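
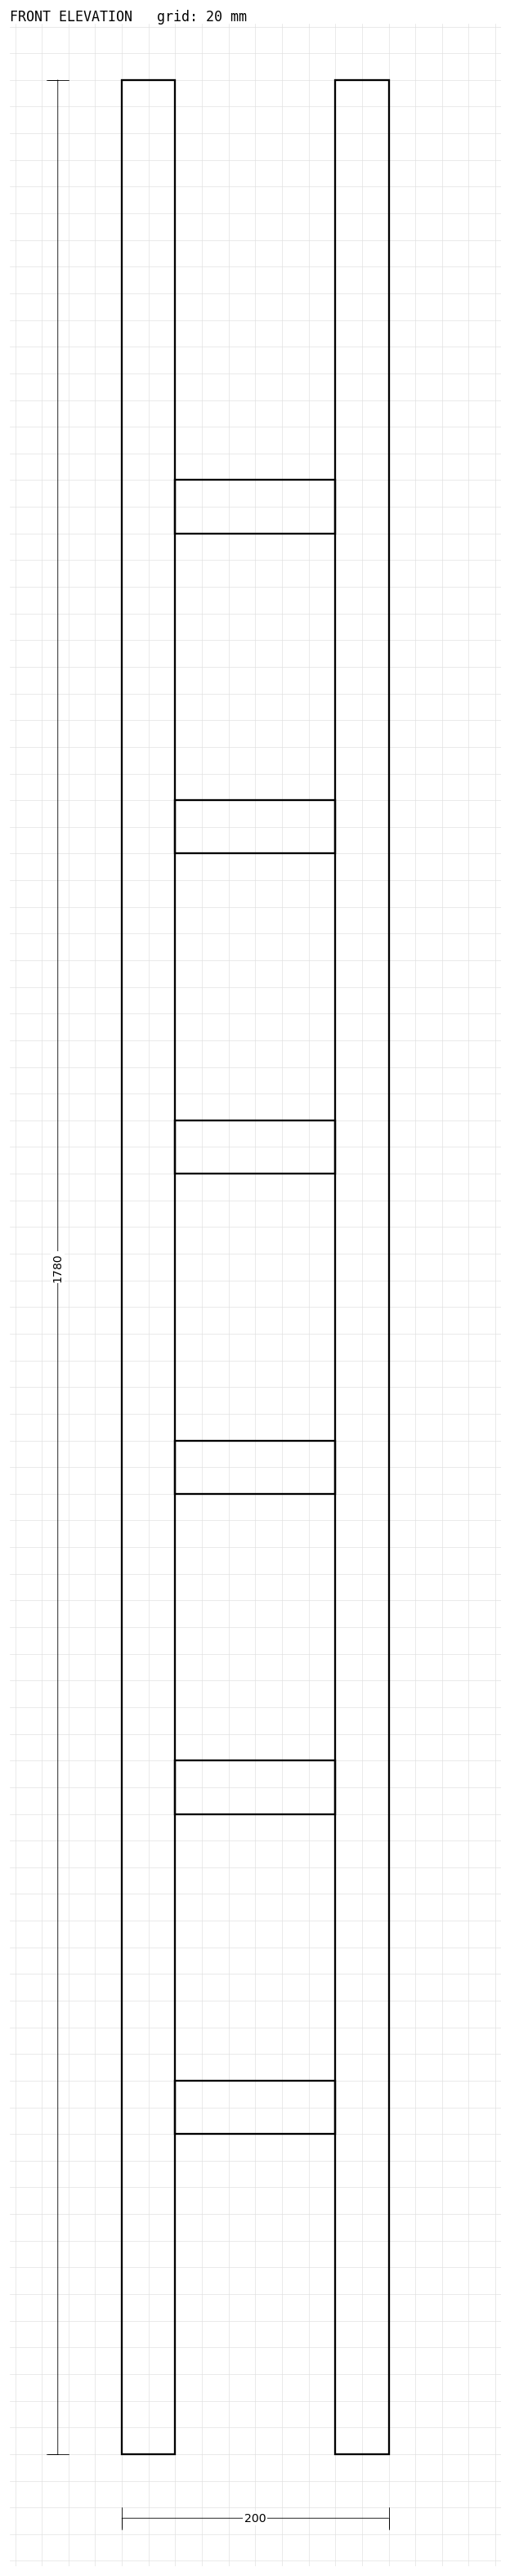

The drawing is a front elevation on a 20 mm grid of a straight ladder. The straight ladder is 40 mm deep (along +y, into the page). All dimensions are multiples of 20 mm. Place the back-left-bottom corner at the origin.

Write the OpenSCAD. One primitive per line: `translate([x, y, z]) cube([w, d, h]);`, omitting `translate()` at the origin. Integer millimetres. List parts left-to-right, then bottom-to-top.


cube([40, 40, 1780]);
translate([40, 0, 240]) cube([120, 40, 40]);
translate([40, 0, 480]) cube([120, 40, 40]);
translate([40, 0, 720]) cube([120, 40, 40]);
translate([40, 0, 960]) cube([120, 40, 40]);
translate([40, 0, 1200]) cube([120, 40, 40]);
translate([40, 0, 1440]) cube([120, 40, 40]);
translate([160, 0, 0]) cube([40, 40, 1780]);


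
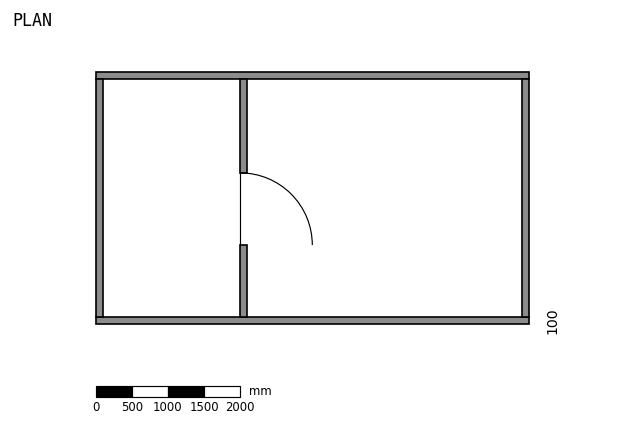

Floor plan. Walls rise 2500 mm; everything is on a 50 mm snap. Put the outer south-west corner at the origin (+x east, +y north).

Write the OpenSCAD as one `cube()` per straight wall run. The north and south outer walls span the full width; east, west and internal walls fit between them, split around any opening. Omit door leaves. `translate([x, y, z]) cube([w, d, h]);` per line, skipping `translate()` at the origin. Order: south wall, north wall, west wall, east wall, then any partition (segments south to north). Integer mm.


cube([6000, 100, 2500]);
translate([0, 3400, 0]) cube([6000, 100, 2500]);
translate([0, 100, 0]) cube([100, 3300, 2500]);
translate([5900, 100, 0]) cube([100, 3300, 2500]);
translate([2000, 100, 0]) cube([100, 1000, 2500]);
translate([2000, 2100, 0]) cube([100, 1300, 2500]);


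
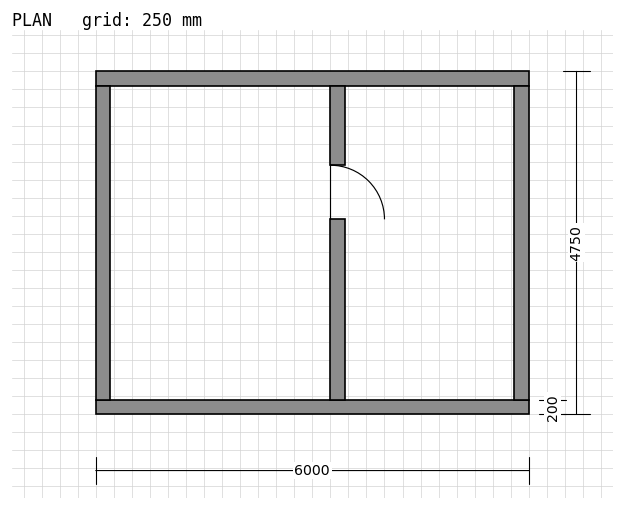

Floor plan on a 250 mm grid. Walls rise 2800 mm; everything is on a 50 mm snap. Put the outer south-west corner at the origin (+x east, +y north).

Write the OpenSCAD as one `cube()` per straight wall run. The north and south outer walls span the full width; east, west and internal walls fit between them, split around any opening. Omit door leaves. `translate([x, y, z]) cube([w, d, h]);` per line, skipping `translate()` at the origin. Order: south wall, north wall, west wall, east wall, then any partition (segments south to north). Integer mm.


cube([6000, 200, 2800]);
translate([0, 4550, 0]) cube([6000, 200, 2800]);
translate([0, 200, 0]) cube([200, 4350, 2800]);
translate([5800, 200, 0]) cube([200, 4350, 2800]);
translate([3250, 200, 0]) cube([200, 2500, 2800]);
translate([3250, 3450, 0]) cube([200, 1100, 2800]);


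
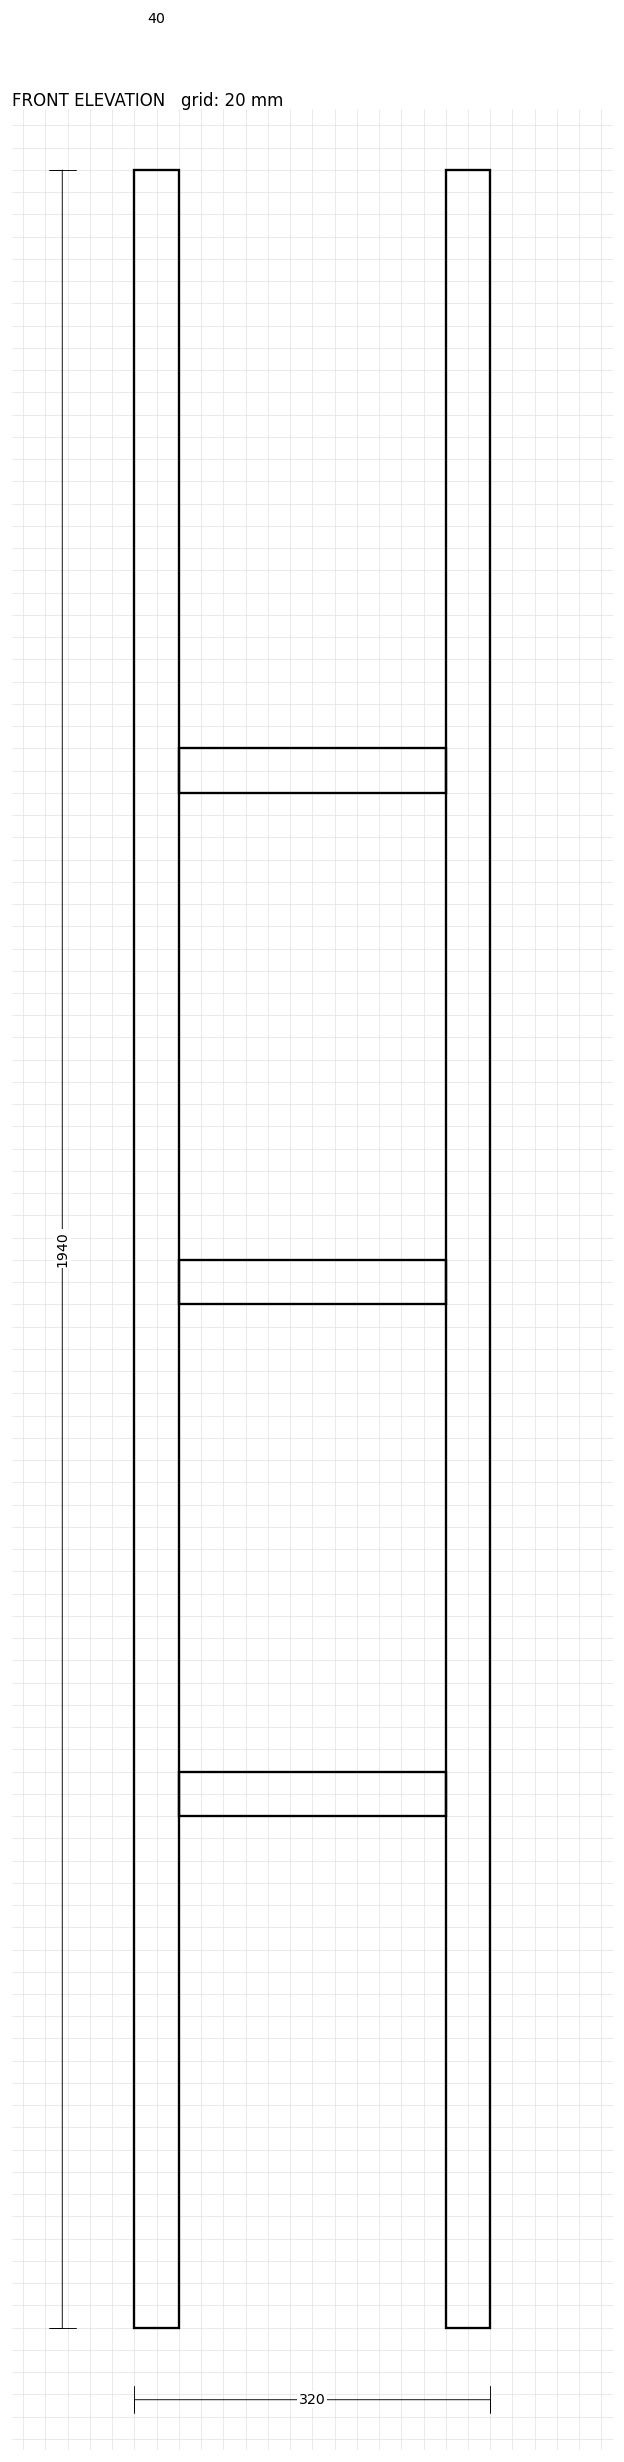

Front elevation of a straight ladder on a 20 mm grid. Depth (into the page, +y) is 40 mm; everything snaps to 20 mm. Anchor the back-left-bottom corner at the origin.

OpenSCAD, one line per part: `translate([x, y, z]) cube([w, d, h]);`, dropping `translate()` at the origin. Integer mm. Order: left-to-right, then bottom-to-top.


cube([40, 40, 1940]);
translate([40, 0, 460]) cube([240, 40, 40]);
translate([40, 0, 920]) cube([240, 40, 40]);
translate([40, 0, 1380]) cube([240, 40, 40]);
translate([280, 0, 0]) cube([40, 40, 1940]);


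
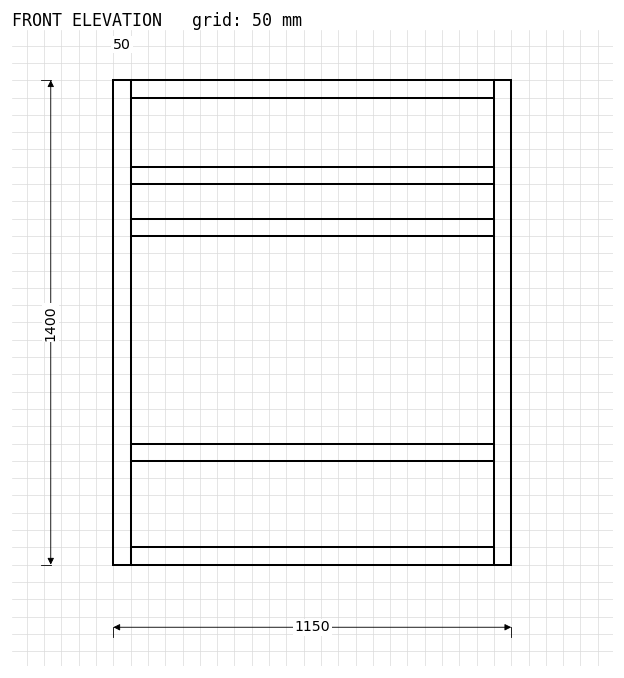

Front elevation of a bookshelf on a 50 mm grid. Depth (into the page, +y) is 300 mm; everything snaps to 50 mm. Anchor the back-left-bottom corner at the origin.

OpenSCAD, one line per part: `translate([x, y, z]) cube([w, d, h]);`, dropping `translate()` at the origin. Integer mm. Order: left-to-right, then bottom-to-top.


cube([50, 300, 1400]);
translate([50, 0, 0]) cube([1050, 300, 50]);
translate([50, 0, 300]) cube([1050, 300, 50]);
translate([50, 0, 950]) cube([1050, 300, 50]);
translate([50, 0, 1100]) cube([1050, 300, 50]);
translate([50, 0, 1350]) cube([1050, 300, 50]);
translate([1100, 0, 0]) cube([50, 300, 1400]);


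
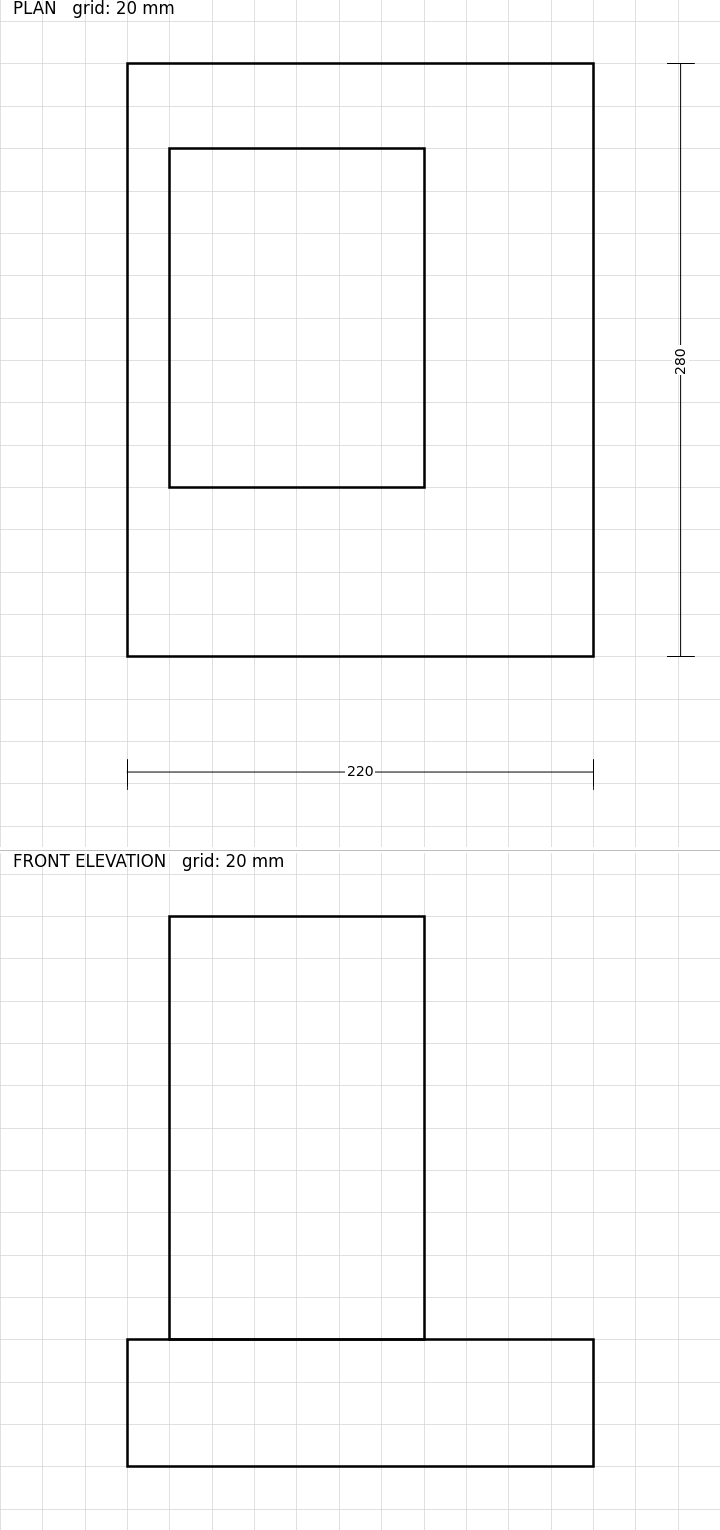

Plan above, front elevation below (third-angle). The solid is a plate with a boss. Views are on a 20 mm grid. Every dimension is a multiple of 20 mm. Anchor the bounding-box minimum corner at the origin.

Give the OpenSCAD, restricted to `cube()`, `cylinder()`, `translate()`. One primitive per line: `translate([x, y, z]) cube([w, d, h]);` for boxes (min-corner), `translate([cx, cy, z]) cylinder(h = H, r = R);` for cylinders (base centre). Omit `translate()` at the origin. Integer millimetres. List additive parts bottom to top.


cube([220, 280, 60]);
translate([20, 80, 60]) cube([120, 160, 200]);


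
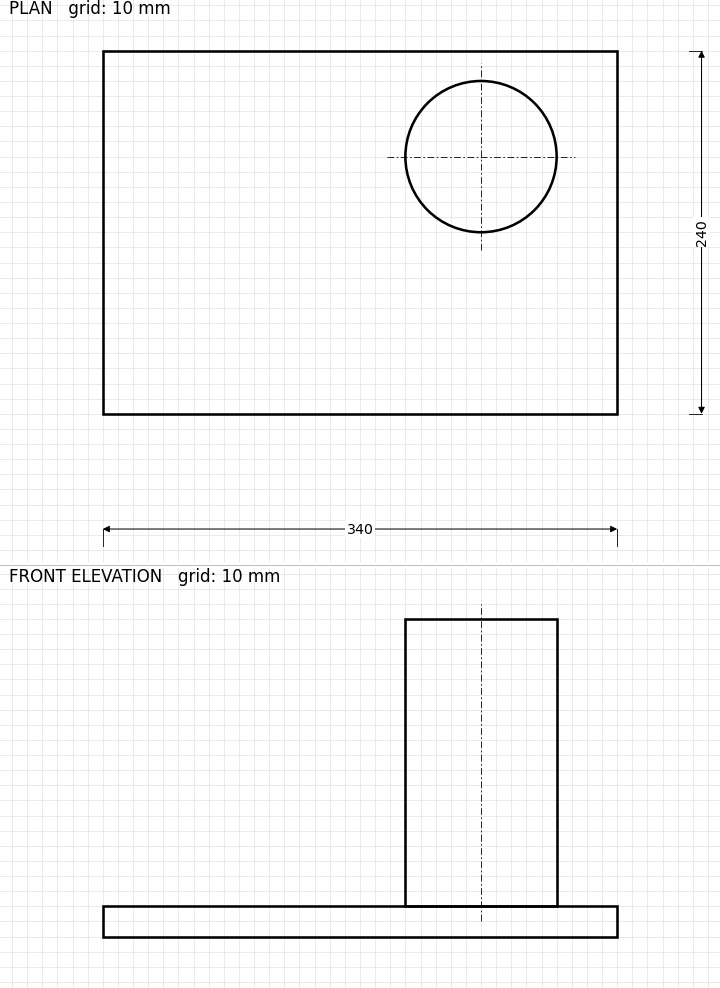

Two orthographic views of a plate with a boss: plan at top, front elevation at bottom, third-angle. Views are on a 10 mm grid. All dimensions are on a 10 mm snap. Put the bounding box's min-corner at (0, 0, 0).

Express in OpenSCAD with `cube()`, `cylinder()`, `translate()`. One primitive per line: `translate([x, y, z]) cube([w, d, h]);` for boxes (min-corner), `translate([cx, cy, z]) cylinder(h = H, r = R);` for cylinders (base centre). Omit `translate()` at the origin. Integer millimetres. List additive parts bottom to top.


cube([340, 240, 20]);
translate([250, 170, 20]) cylinder(h = 190, r = 50);


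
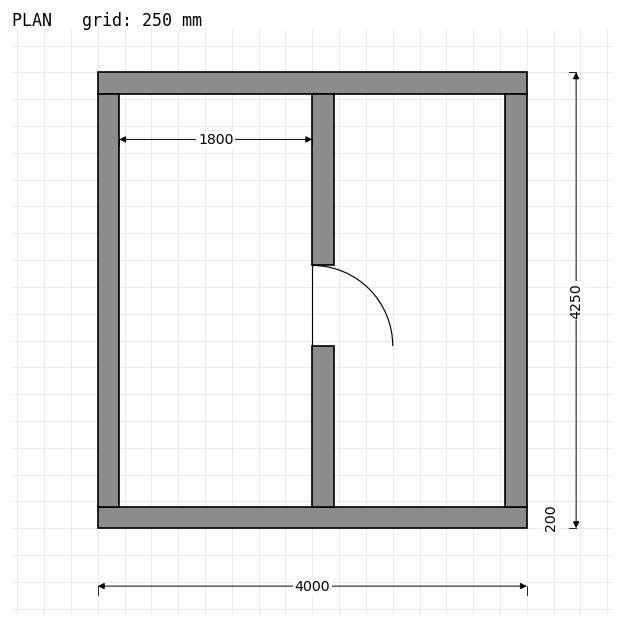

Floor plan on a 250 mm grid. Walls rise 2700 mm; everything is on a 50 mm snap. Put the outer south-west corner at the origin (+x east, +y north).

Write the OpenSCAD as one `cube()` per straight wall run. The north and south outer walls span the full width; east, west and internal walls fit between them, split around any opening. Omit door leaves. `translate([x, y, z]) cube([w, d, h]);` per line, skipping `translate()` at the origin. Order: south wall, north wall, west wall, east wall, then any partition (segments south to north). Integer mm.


cube([4000, 200, 2700]);
translate([0, 4050, 0]) cube([4000, 200, 2700]);
translate([0, 200, 0]) cube([200, 3850, 2700]);
translate([3800, 200, 0]) cube([200, 3850, 2700]);
translate([2000, 200, 0]) cube([200, 1500, 2700]);
translate([2000, 2450, 0]) cube([200, 1600, 2700]);


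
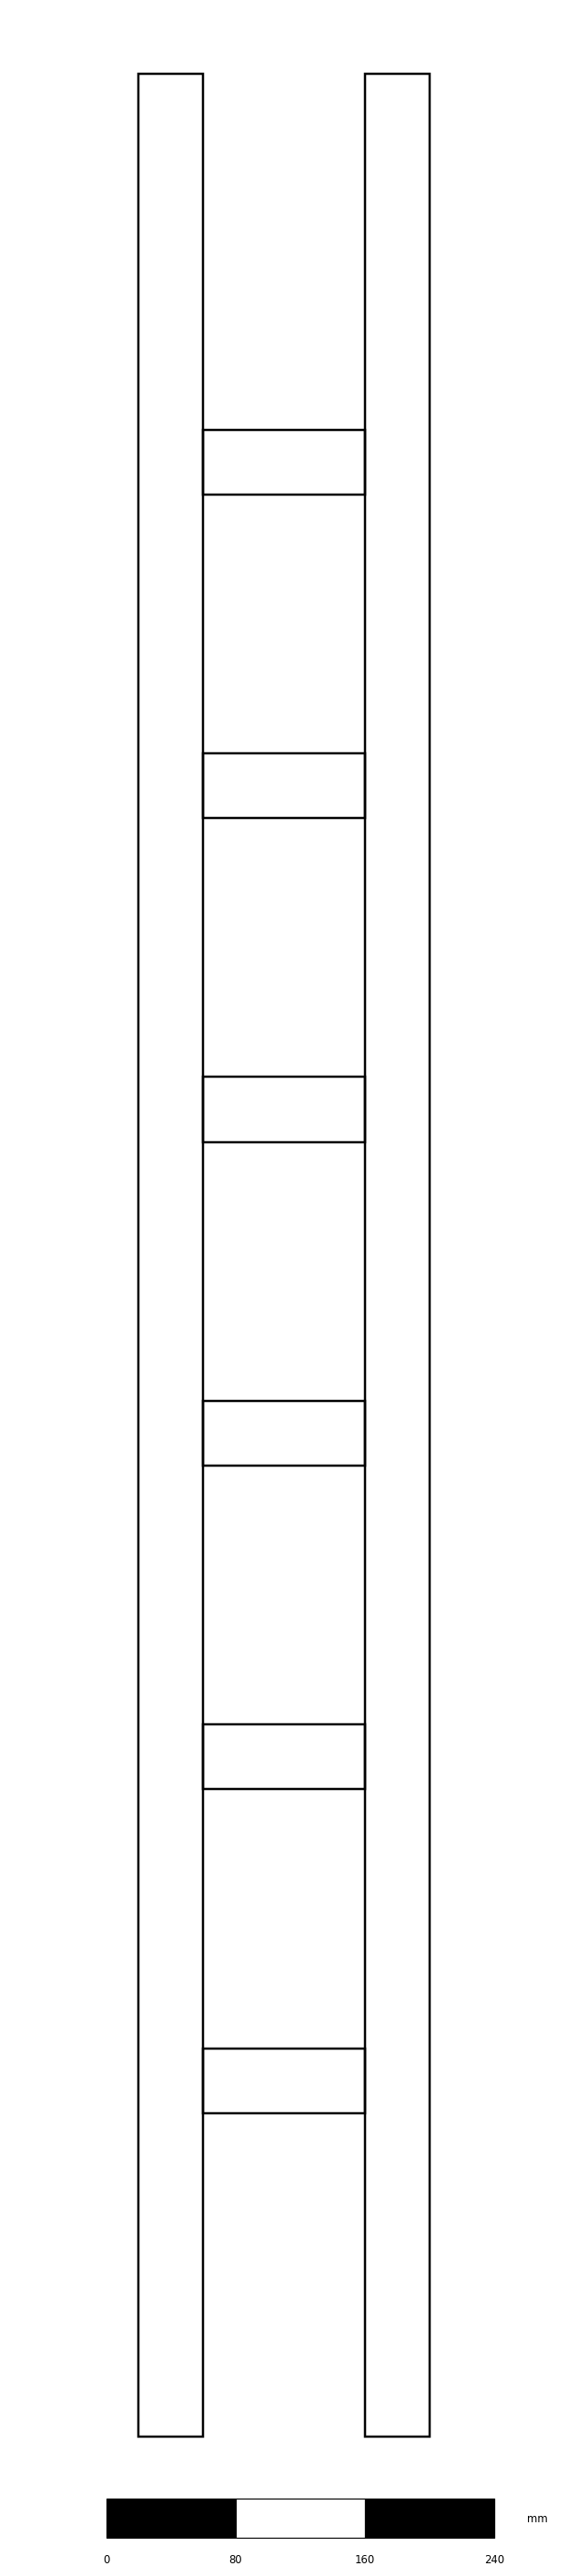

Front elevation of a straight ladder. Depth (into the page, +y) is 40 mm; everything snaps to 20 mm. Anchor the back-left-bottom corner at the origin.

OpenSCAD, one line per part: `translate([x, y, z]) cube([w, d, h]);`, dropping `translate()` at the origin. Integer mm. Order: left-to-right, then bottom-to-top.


cube([40, 40, 1460]);
translate([40, 0, 200]) cube([100, 40, 40]);
translate([40, 0, 400]) cube([100, 40, 40]);
translate([40, 0, 600]) cube([100, 40, 40]);
translate([40, 0, 800]) cube([100, 40, 40]);
translate([40, 0, 1000]) cube([100, 40, 40]);
translate([40, 0, 1200]) cube([100, 40, 40]);
translate([140, 0, 0]) cube([40, 40, 1460]);


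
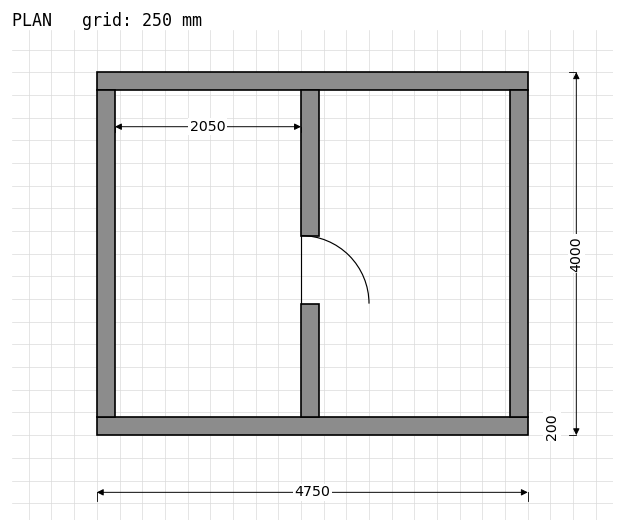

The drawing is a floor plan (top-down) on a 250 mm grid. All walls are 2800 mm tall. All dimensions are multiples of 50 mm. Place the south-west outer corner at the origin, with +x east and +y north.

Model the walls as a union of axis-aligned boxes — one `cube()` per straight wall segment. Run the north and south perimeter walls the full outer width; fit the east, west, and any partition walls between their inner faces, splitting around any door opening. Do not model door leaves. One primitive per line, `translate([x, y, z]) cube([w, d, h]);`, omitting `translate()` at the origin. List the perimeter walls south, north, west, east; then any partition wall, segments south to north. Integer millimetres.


cube([4750, 200, 2800]);
translate([0, 3800, 0]) cube([4750, 200, 2800]);
translate([0, 200, 0]) cube([200, 3600, 2800]);
translate([4550, 200, 0]) cube([200, 3600, 2800]);
translate([2250, 200, 0]) cube([200, 1250, 2800]);
translate([2250, 2200, 0]) cube([200, 1600, 2800]);


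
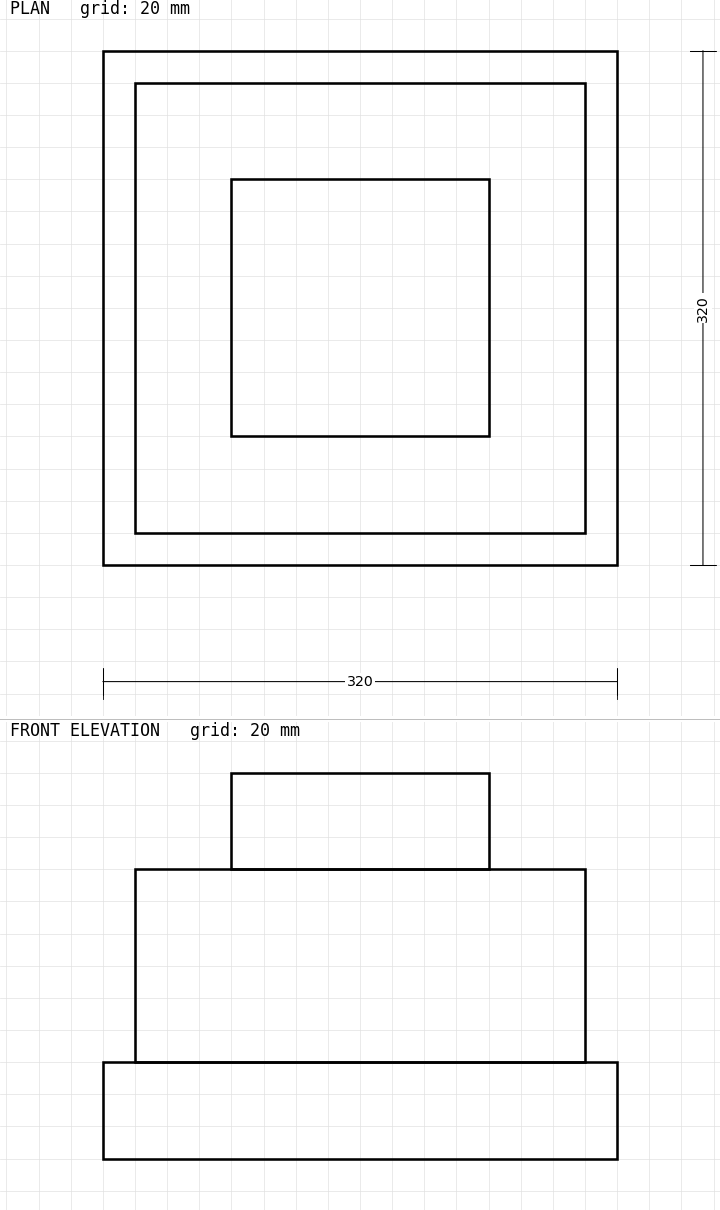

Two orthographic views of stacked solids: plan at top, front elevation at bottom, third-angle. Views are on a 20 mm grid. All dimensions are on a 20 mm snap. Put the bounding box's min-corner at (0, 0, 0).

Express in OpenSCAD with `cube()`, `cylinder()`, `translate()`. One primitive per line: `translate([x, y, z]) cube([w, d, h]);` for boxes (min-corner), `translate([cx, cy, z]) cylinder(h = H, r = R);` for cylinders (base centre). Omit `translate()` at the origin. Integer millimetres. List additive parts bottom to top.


cube([320, 320, 60]);
translate([20, 20, 60]) cube([280, 280, 120]);
translate([80, 80, 180]) cube([160, 160, 60]);


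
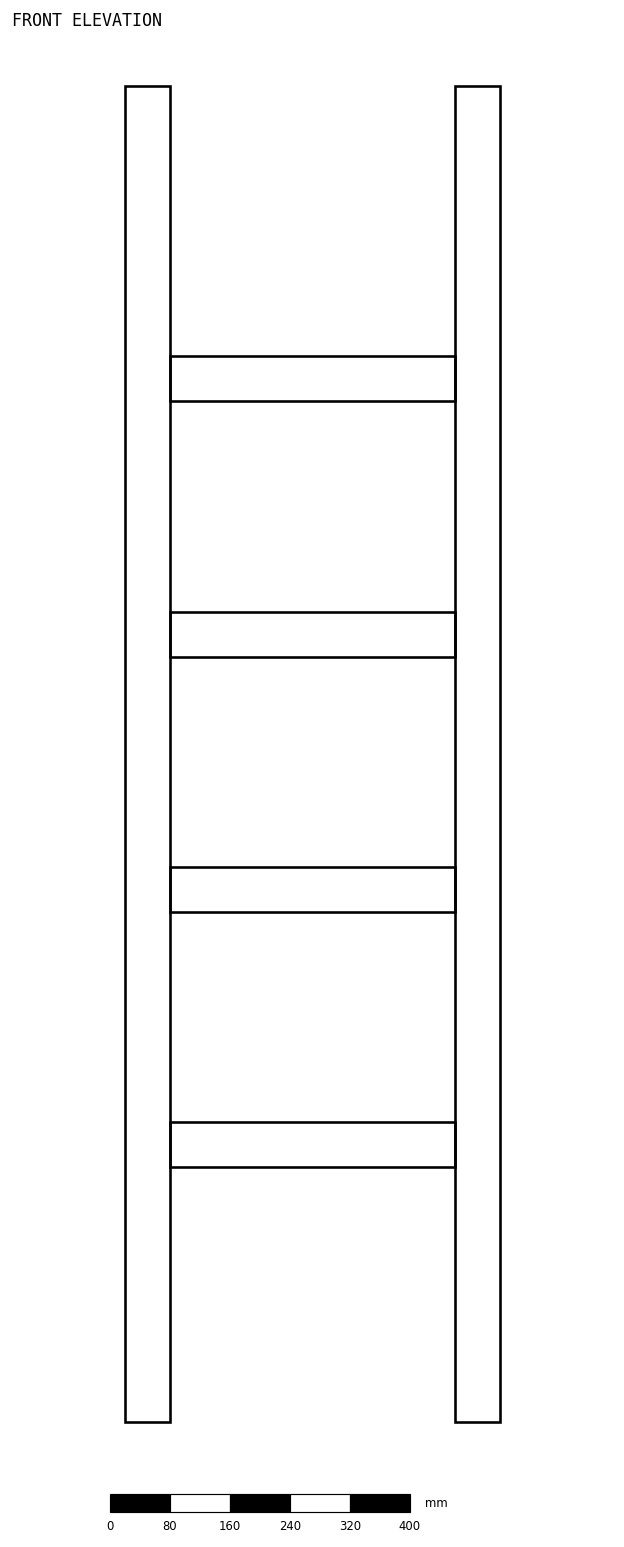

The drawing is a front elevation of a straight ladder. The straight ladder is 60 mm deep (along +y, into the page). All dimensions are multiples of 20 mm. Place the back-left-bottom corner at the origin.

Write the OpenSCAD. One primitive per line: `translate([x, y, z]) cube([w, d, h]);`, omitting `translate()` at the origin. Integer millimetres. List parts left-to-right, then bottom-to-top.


cube([60, 60, 1780]);
translate([60, 0, 340]) cube([380, 60, 60]);
translate([60, 0, 680]) cube([380, 60, 60]);
translate([60, 0, 1020]) cube([380, 60, 60]);
translate([60, 0, 1360]) cube([380, 60, 60]);
translate([440, 0, 0]) cube([60, 60, 1780]);


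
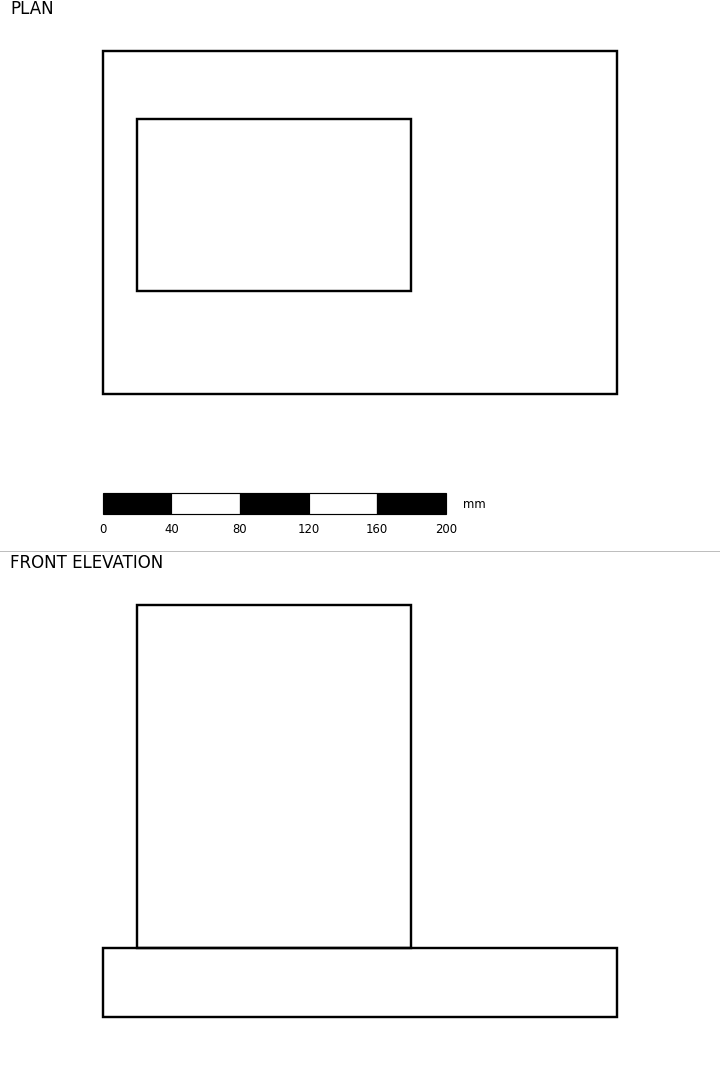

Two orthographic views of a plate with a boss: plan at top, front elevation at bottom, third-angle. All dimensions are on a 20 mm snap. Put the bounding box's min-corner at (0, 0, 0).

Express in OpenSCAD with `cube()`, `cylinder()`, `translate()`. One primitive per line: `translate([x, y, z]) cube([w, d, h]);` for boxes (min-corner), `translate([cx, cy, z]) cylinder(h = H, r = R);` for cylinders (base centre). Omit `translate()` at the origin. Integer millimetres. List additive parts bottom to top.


cube([300, 200, 40]);
translate([20, 60, 40]) cube([160, 100, 200]);


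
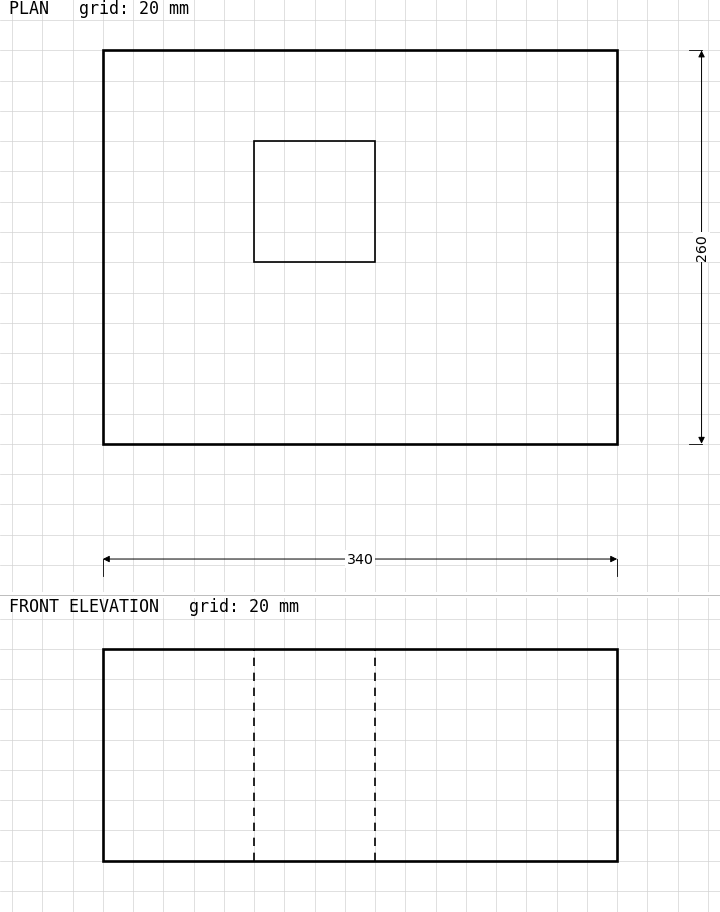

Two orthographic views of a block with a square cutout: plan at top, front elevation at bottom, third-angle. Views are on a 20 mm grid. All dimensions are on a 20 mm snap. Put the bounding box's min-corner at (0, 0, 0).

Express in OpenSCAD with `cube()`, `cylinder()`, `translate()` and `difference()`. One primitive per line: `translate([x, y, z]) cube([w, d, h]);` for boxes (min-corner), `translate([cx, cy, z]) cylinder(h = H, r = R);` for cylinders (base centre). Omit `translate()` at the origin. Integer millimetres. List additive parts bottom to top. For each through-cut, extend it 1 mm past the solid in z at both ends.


difference() {
  cube([340, 260, 140]);
  translate([100, 120, -1]) cube([80, 80, 142]);
}


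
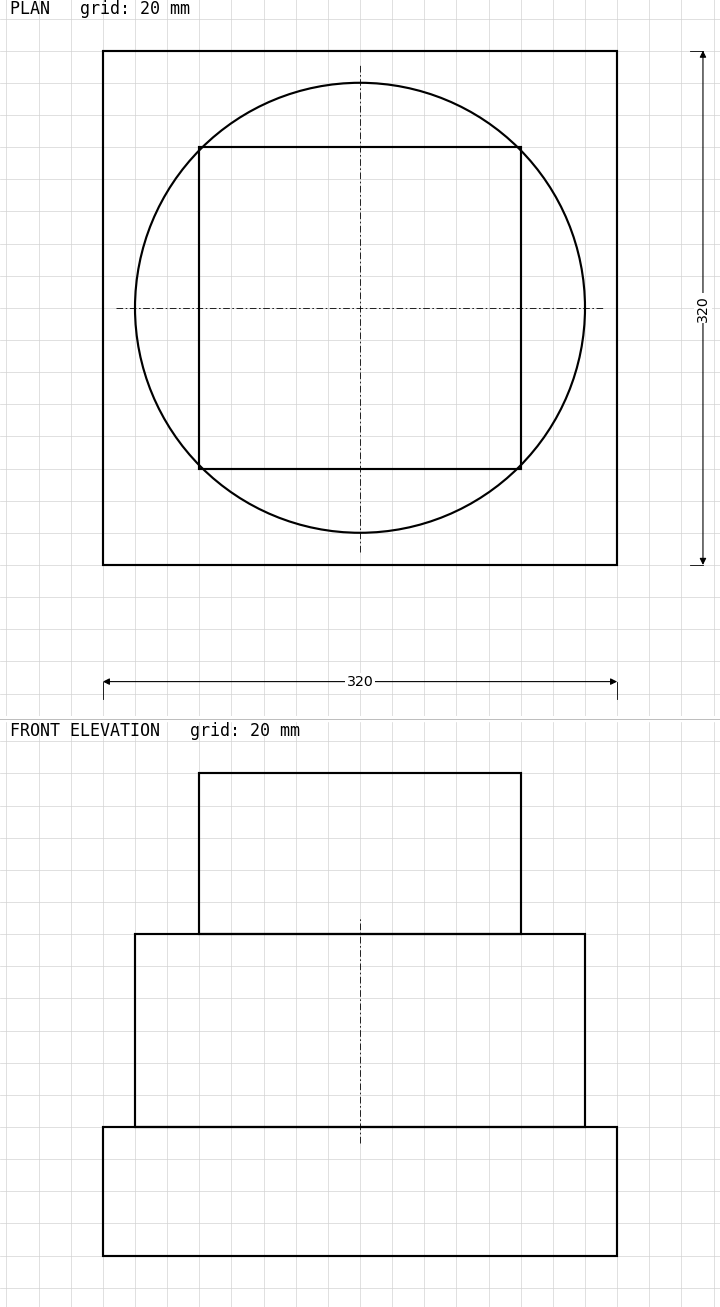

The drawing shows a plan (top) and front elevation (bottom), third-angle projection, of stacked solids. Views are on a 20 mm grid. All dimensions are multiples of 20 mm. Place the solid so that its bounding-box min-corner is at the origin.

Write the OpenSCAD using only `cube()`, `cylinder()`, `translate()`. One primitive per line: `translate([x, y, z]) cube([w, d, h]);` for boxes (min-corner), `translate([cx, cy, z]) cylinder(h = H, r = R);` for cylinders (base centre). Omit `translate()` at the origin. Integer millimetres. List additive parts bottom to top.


cube([320, 320, 80]);
translate([160, 160, 80]) cylinder(h = 120, r = 140);
translate([60, 60, 200]) cube([200, 200, 100]);


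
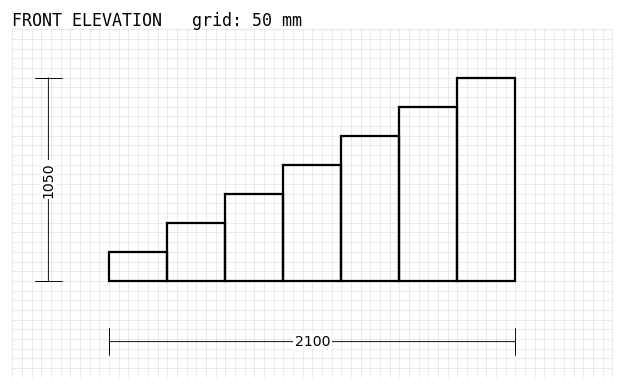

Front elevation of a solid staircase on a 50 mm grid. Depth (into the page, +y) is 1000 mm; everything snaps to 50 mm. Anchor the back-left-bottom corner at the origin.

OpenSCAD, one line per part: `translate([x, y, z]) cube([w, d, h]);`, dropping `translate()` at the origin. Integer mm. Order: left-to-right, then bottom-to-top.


cube([300, 1000, 150]);
translate([300, 0, 0]) cube([300, 1000, 300]);
translate([600, 0, 0]) cube([300, 1000, 450]);
translate([900, 0, 0]) cube([300, 1000, 600]);
translate([1200, 0, 0]) cube([300, 1000, 750]);
translate([1500, 0, 0]) cube([300, 1000, 900]);
translate([1800, 0, 0]) cube([300, 1000, 1050]);


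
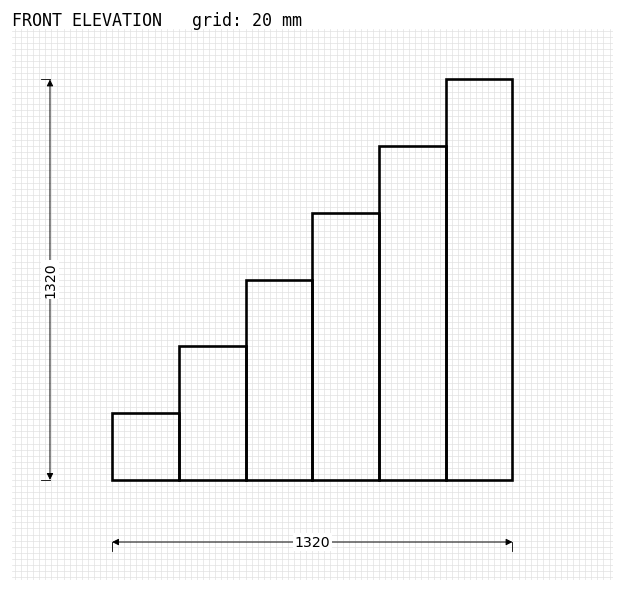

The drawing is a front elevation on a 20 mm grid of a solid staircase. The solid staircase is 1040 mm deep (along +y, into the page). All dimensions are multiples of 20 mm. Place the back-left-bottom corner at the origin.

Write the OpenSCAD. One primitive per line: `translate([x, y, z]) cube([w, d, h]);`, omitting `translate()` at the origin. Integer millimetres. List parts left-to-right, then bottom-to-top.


cube([220, 1040, 220]);
translate([220, 0, 0]) cube([220, 1040, 440]);
translate([440, 0, 0]) cube([220, 1040, 660]);
translate([660, 0, 0]) cube([220, 1040, 880]);
translate([880, 0, 0]) cube([220, 1040, 1100]);
translate([1100, 0, 0]) cube([220, 1040, 1320]);


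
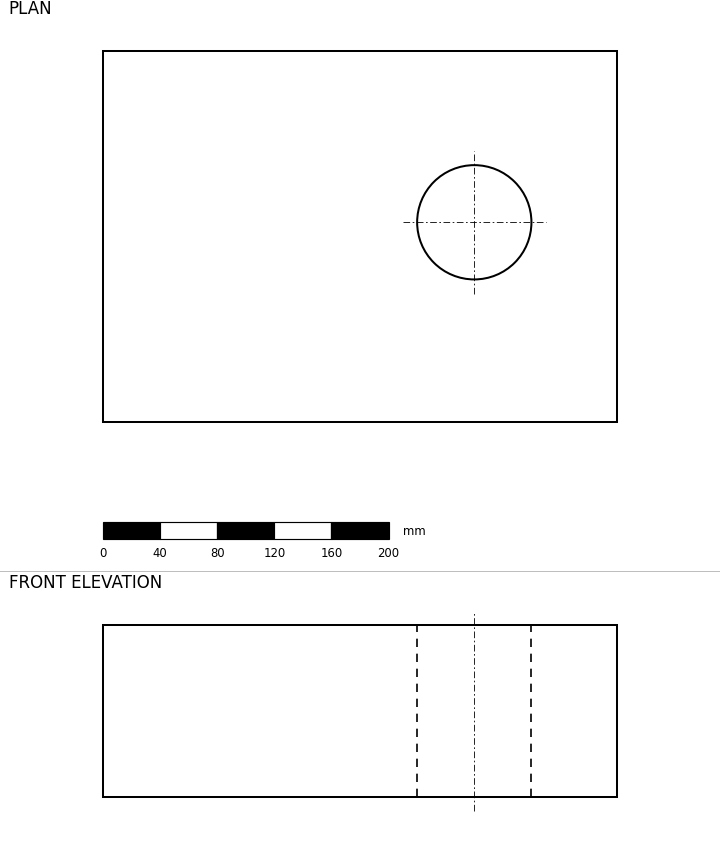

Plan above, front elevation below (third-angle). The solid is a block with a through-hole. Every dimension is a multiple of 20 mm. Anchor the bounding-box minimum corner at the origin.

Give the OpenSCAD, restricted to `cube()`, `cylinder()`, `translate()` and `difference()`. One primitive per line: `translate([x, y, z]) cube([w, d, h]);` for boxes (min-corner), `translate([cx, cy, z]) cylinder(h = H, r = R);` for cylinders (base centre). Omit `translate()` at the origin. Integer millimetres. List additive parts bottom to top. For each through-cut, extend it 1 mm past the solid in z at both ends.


difference() {
  cube([360, 260, 120]);
  translate([260, 140, -1]) cylinder(h = 122, r = 40);
}


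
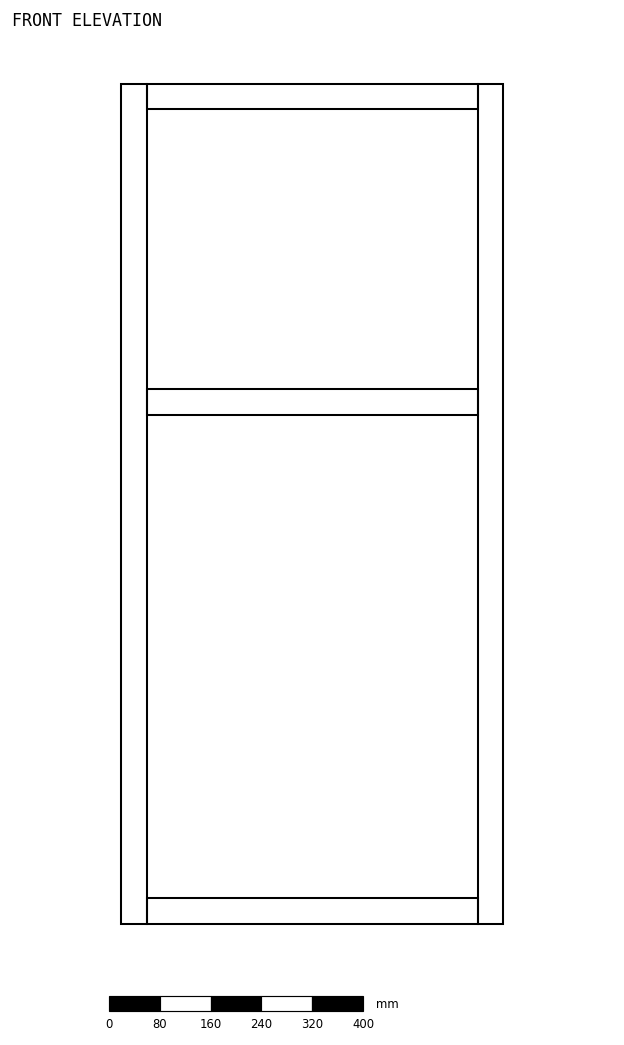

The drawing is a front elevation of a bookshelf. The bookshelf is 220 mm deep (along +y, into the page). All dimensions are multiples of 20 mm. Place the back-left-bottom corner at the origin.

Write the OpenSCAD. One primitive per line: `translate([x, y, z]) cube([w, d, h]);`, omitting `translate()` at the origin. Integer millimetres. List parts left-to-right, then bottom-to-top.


cube([40, 220, 1320]);
translate([40, 0, 0]) cube([520, 220, 40]);
translate([40, 0, 800]) cube([520, 220, 40]);
translate([40, 0, 1280]) cube([520, 220, 40]);
translate([560, 0, 0]) cube([40, 220, 1320]);


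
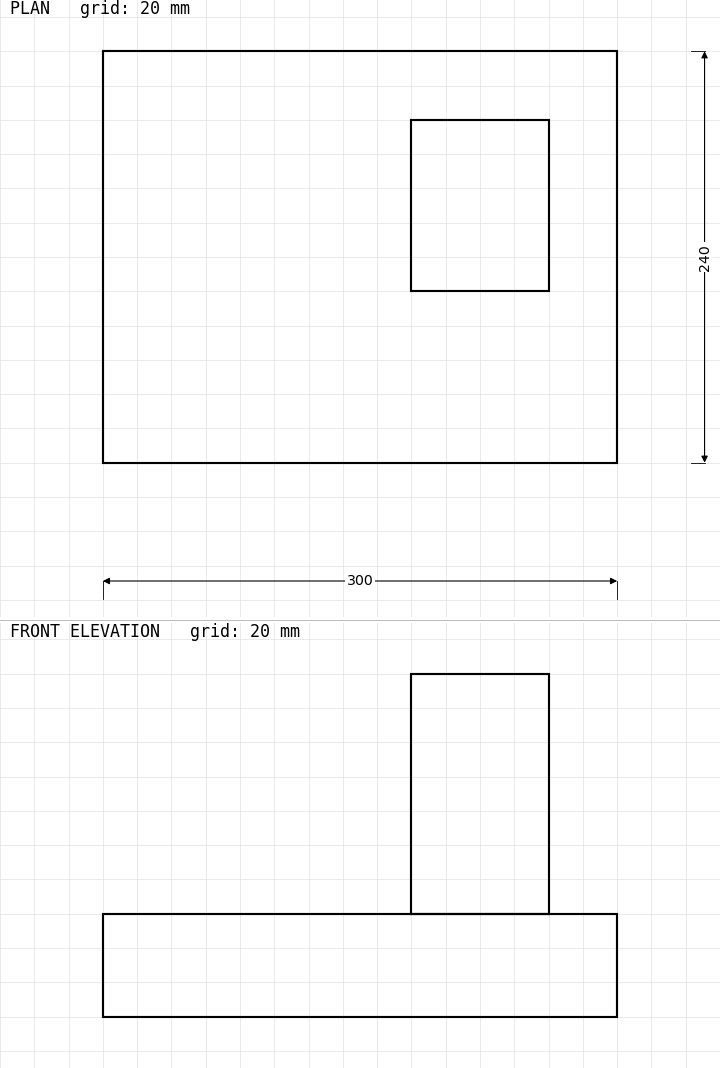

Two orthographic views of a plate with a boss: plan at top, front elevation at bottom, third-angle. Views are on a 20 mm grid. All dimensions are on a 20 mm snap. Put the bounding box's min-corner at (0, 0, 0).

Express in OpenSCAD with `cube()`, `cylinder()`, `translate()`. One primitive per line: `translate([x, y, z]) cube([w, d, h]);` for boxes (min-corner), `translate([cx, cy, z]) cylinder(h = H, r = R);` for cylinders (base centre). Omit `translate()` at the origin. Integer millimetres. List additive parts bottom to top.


cube([300, 240, 60]);
translate([180, 100, 60]) cube([80, 100, 140]);


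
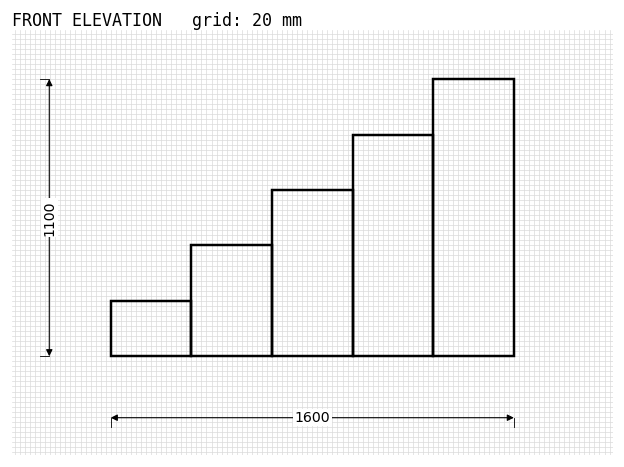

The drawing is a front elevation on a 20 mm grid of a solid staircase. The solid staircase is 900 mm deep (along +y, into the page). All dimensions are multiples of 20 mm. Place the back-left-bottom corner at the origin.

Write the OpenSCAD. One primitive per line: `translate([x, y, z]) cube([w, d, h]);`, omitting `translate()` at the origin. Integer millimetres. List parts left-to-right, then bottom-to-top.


cube([320, 900, 220]);
translate([320, 0, 0]) cube([320, 900, 440]);
translate([640, 0, 0]) cube([320, 900, 660]);
translate([960, 0, 0]) cube([320, 900, 880]);
translate([1280, 0, 0]) cube([320, 900, 1100]);


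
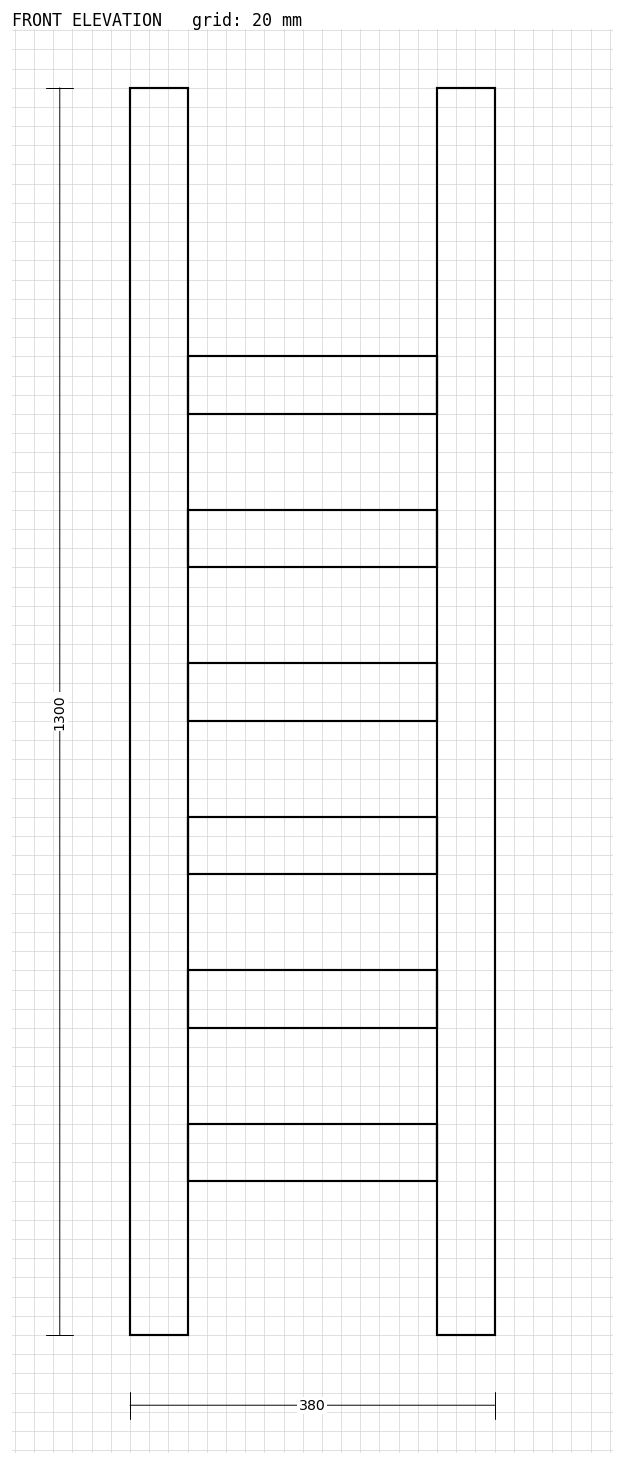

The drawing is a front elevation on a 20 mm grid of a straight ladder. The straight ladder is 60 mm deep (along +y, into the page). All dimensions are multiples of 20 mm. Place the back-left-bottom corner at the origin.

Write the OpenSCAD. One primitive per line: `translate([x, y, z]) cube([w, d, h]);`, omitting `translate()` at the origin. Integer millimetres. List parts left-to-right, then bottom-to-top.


cube([60, 60, 1300]);
translate([60, 0, 160]) cube([260, 60, 60]);
translate([60, 0, 320]) cube([260, 60, 60]);
translate([60, 0, 480]) cube([260, 60, 60]);
translate([60, 0, 640]) cube([260, 60, 60]);
translate([60, 0, 800]) cube([260, 60, 60]);
translate([60, 0, 960]) cube([260, 60, 60]);
translate([320, 0, 0]) cube([60, 60, 1300]);


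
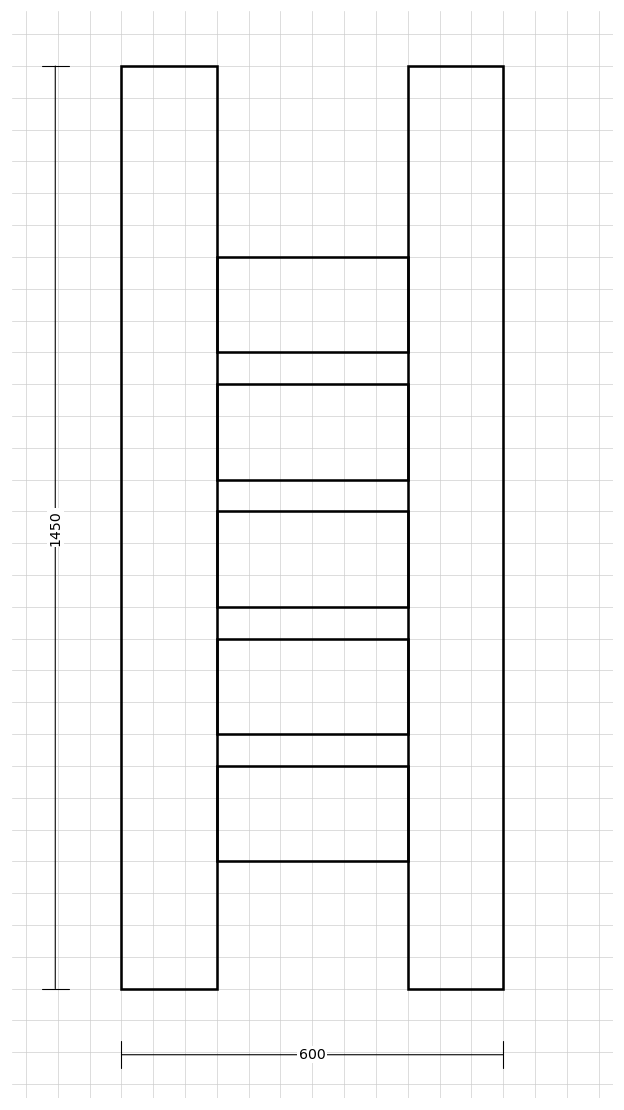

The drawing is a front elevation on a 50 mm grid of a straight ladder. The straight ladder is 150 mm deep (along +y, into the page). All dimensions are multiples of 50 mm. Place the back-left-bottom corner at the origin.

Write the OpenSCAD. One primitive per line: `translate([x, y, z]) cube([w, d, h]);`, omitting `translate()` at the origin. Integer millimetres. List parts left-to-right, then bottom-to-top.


cube([150, 150, 1450]);
translate([150, 0, 200]) cube([300, 150, 150]);
translate([150, 0, 400]) cube([300, 150, 150]);
translate([150, 0, 600]) cube([300, 150, 150]);
translate([150, 0, 800]) cube([300, 150, 150]);
translate([150, 0, 1000]) cube([300, 150, 150]);
translate([450, 0, 0]) cube([150, 150, 1450]);


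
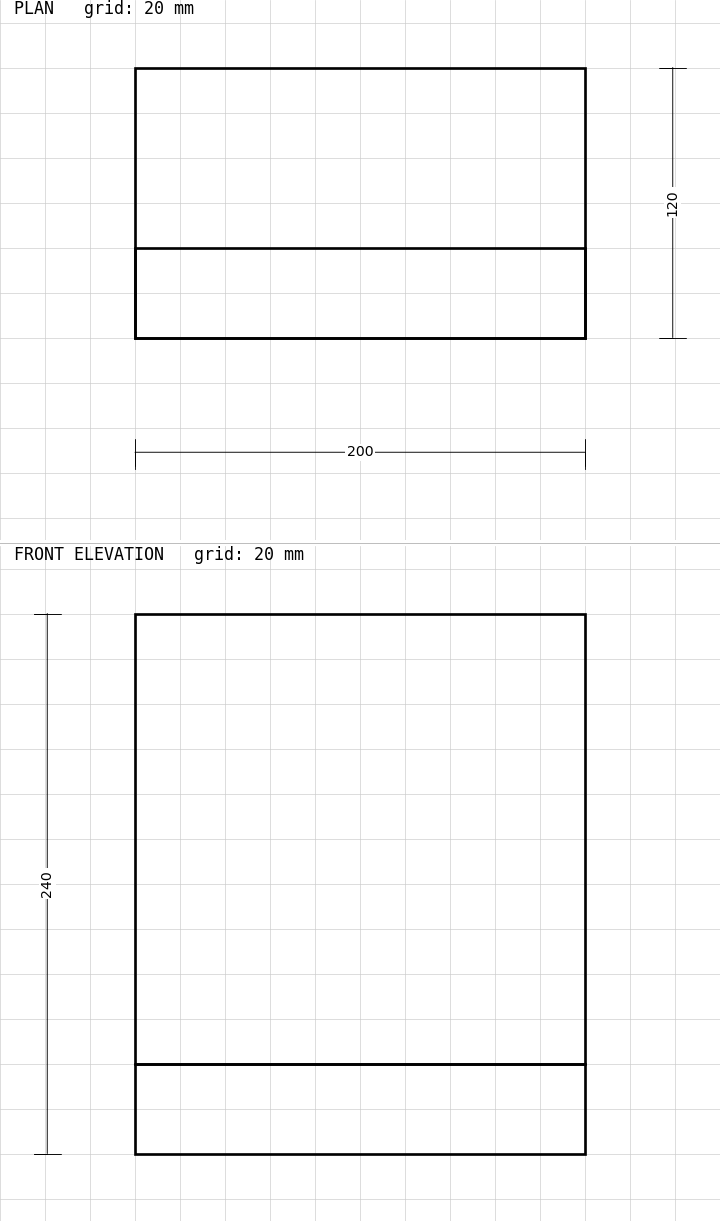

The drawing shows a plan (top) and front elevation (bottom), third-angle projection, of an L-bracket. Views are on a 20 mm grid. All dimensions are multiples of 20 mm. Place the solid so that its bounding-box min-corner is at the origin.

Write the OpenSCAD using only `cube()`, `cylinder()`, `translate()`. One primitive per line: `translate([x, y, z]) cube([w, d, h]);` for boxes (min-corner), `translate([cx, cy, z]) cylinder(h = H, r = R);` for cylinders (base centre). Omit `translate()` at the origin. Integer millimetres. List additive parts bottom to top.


cube([200, 120, 40]);
translate([0, 0, 40]) cube([200, 40, 200]);


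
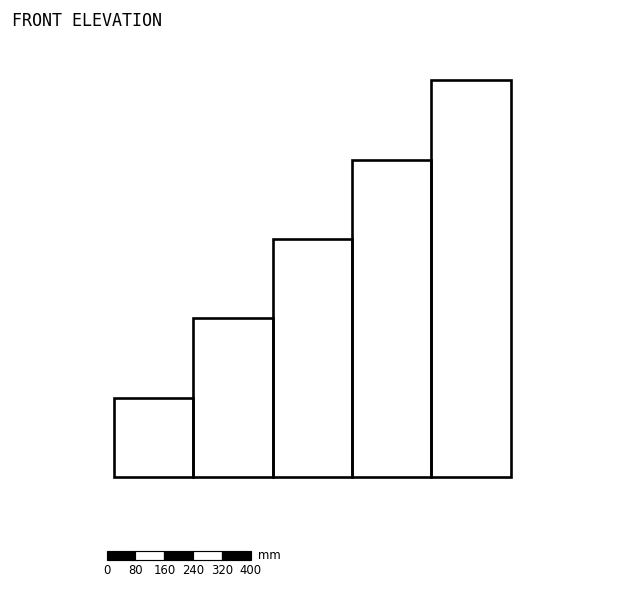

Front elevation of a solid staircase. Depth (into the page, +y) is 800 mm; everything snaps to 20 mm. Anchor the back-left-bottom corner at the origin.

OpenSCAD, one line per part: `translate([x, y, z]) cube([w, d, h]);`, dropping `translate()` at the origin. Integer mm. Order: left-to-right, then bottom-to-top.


cube([220, 800, 220]);
translate([220, 0, 0]) cube([220, 800, 440]);
translate([440, 0, 0]) cube([220, 800, 660]);
translate([660, 0, 0]) cube([220, 800, 880]);
translate([880, 0, 0]) cube([220, 800, 1100]);


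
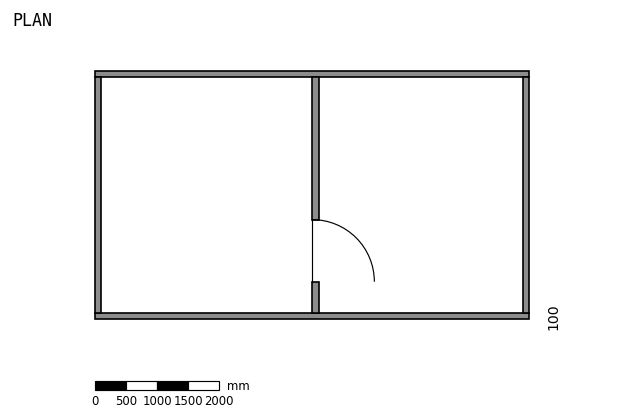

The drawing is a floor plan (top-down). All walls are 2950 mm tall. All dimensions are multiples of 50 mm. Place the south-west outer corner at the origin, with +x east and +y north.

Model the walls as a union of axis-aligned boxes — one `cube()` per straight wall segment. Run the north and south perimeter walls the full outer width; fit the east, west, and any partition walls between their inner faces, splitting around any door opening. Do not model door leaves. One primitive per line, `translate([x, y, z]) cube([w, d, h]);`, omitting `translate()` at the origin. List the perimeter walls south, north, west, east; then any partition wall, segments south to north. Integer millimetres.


cube([7000, 100, 2950]);
translate([0, 3900, 0]) cube([7000, 100, 2950]);
translate([0, 100, 0]) cube([100, 3800, 2950]);
translate([6900, 100, 0]) cube([100, 3800, 2950]);
translate([3500, 100, 0]) cube([100, 500, 2950]);
translate([3500, 1600, 0]) cube([100, 2300, 2950]);


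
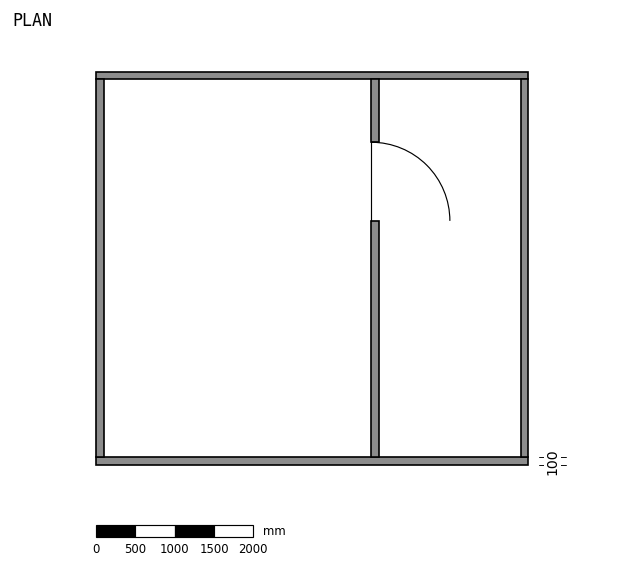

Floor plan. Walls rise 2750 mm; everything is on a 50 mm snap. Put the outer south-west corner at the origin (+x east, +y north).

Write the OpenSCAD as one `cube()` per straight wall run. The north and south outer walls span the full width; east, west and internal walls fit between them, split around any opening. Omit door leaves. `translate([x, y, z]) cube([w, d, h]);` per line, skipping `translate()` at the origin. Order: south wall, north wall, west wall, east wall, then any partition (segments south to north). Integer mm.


cube([5500, 100, 2750]);
translate([0, 4900, 0]) cube([5500, 100, 2750]);
translate([0, 100, 0]) cube([100, 4800, 2750]);
translate([5400, 100, 0]) cube([100, 4800, 2750]);
translate([3500, 100, 0]) cube([100, 3000, 2750]);
translate([3500, 4100, 0]) cube([100, 800, 2750]);


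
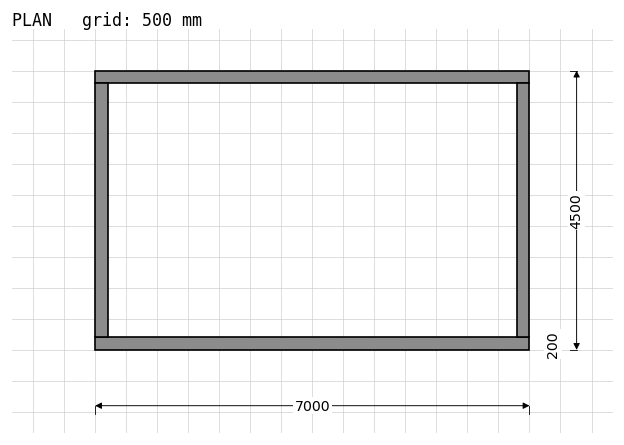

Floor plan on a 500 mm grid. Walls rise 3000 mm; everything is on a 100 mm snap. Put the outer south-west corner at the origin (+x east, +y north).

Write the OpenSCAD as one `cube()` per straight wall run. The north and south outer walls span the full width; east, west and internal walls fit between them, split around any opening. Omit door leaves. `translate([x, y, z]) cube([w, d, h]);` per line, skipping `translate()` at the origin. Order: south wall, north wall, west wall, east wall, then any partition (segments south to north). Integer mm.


cube([7000, 200, 3000]);
translate([0, 4300, 0]) cube([7000, 200, 3000]);
translate([0, 200, 0]) cube([200, 4100, 3000]);
translate([6800, 200, 0]) cube([200, 4100, 3000]);


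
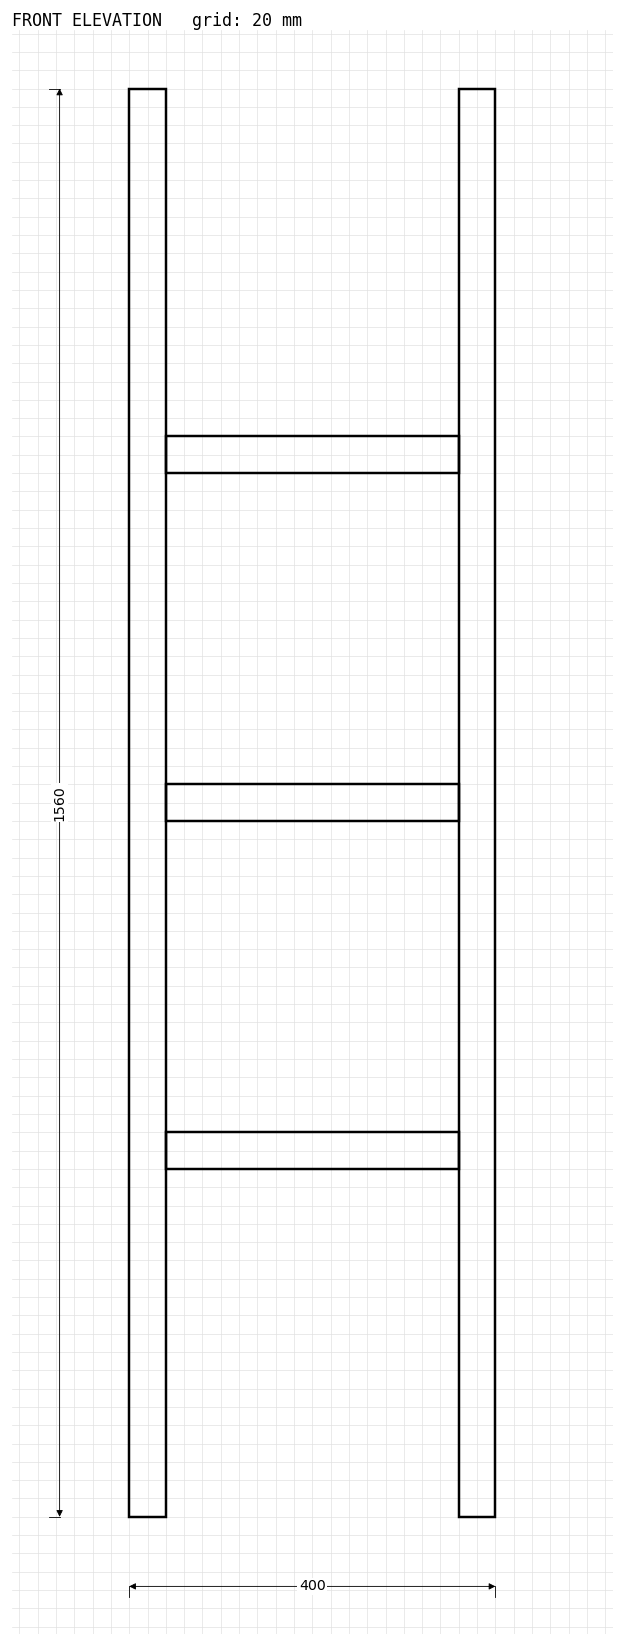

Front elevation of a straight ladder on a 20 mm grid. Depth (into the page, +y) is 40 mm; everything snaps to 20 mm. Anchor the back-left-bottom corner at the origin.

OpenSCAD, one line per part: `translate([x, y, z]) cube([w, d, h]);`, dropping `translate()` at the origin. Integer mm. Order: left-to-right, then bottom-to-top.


cube([40, 40, 1560]);
translate([40, 0, 380]) cube([320, 40, 40]);
translate([40, 0, 760]) cube([320, 40, 40]);
translate([40, 0, 1140]) cube([320, 40, 40]);
translate([360, 0, 0]) cube([40, 40, 1560]);


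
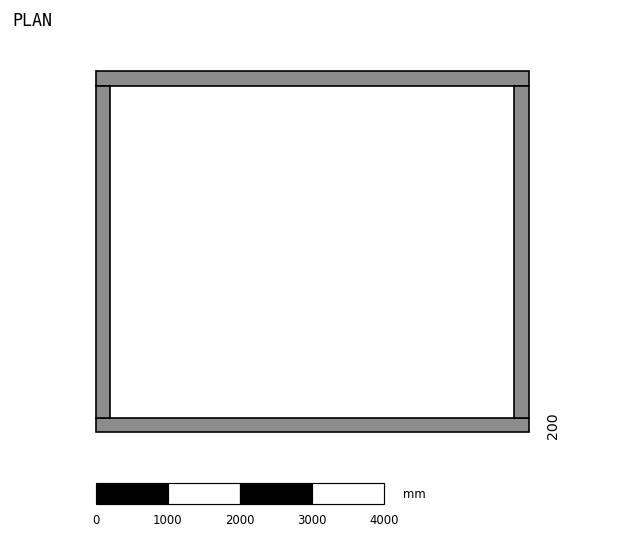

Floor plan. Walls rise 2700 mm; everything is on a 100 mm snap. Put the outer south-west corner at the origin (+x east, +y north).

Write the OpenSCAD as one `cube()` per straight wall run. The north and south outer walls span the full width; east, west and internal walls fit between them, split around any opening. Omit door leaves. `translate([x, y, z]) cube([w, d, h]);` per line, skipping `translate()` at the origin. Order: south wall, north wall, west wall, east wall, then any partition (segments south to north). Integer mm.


cube([6000, 200, 2700]);
translate([0, 4800, 0]) cube([6000, 200, 2700]);
translate([0, 200, 0]) cube([200, 4600, 2700]);
translate([5800, 200, 0]) cube([200, 4600, 2700]);


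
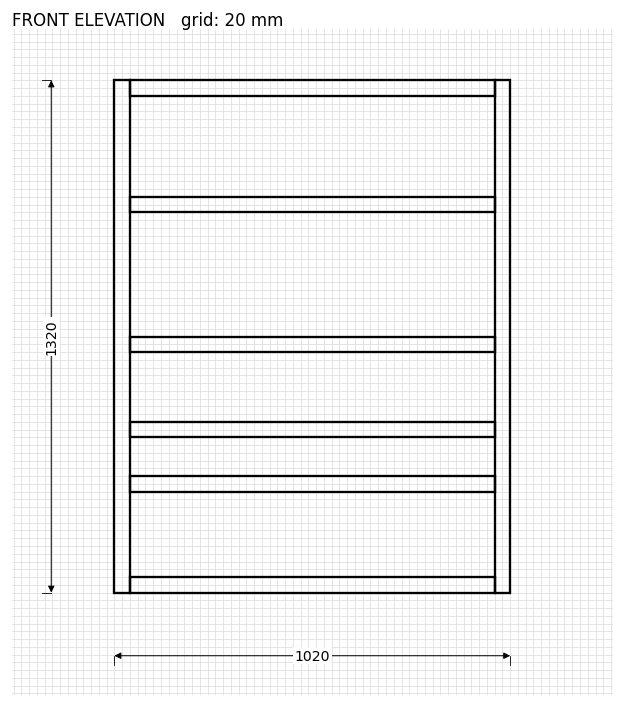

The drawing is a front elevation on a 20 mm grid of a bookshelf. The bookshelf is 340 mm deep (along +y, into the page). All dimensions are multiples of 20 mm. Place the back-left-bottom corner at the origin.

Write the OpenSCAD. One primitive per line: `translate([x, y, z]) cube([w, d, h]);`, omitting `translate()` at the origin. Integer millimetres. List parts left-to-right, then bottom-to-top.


cube([40, 340, 1320]);
translate([40, 0, 0]) cube([940, 340, 40]);
translate([40, 0, 260]) cube([940, 340, 40]);
translate([40, 0, 400]) cube([940, 340, 40]);
translate([40, 0, 620]) cube([940, 340, 40]);
translate([40, 0, 980]) cube([940, 340, 40]);
translate([40, 0, 1280]) cube([940, 340, 40]);
translate([980, 0, 0]) cube([40, 340, 1320]);


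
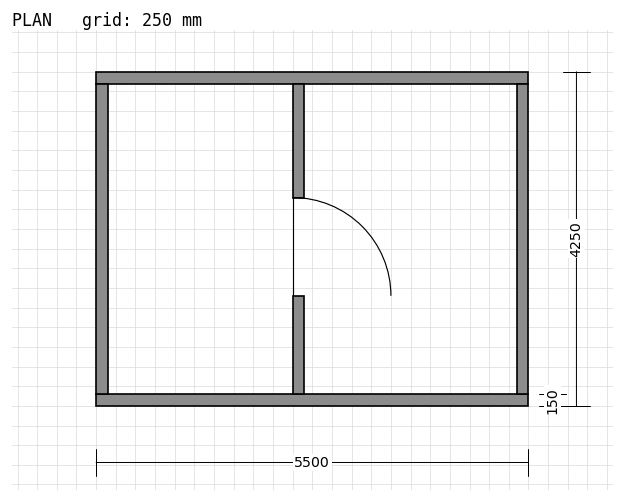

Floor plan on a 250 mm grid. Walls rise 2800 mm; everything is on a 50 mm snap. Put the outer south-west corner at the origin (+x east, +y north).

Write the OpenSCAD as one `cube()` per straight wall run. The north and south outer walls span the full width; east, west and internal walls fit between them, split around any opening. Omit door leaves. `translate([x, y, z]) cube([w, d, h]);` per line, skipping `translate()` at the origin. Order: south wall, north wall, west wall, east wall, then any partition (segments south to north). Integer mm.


cube([5500, 150, 2800]);
translate([0, 4100, 0]) cube([5500, 150, 2800]);
translate([0, 150, 0]) cube([150, 3950, 2800]);
translate([5350, 150, 0]) cube([150, 3950, 2800]);
translate([2500, 150, 0]) cube([150, 1250, 2800]);
translate([2500, 2650, 0]) cube([150, 1450, 2800]);


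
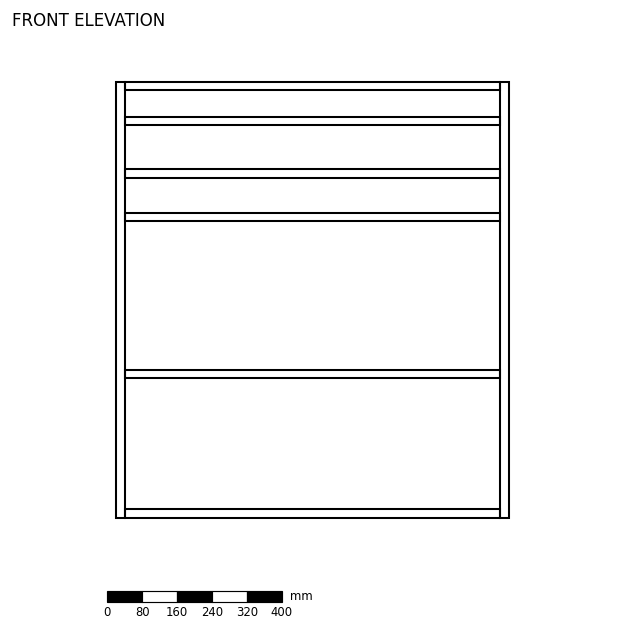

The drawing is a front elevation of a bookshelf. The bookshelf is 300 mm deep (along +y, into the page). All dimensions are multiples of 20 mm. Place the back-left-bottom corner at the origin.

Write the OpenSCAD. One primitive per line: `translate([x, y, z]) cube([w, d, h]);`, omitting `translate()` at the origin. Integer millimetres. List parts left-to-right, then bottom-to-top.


cube([20, 300, 1000]);
translate([20, 0, 0]) cube([860, 300, 20]);
translate([20, 0, 320]) cube([860, 300, 20]);
translate([20, 0, 680]) cube([860, 300, 20]);
translate([20, 0, 780]) cube([860, 300, 20]);
translate([20, 0, 900]) cube([860, 300, 20]);
translate([20, 0, 980]) cube([860, 300, 20]);
translate([880, 0, 0]) cube([20, 300, 1000]);


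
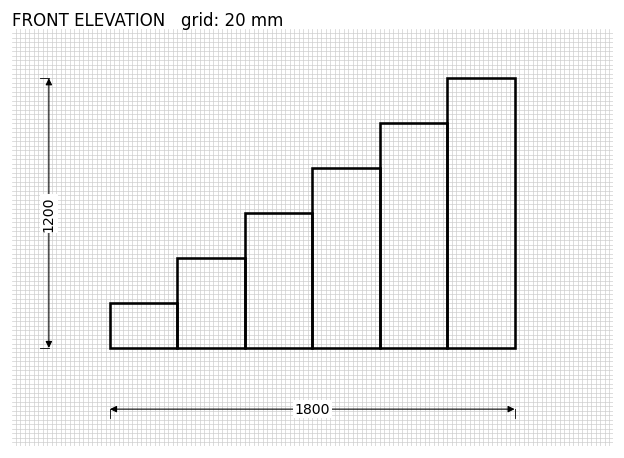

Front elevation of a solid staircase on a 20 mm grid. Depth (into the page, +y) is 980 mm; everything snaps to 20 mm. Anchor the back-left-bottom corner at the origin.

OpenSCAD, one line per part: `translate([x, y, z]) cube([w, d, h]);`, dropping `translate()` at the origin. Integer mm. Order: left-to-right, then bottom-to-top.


cube([300, 980, 200]);
translate([300, 0, 0]) cube([300, 980, 400]);
translate([600, 0, 0]) cube([300, 980, 600]);
translate([900, 0, 0]) cube([300, 980, 800]);
translate([1200, 0, 0]) cube([300, 980, 1000]);
translate([1500, 0, 0]) cube([300, 980, 1200]);


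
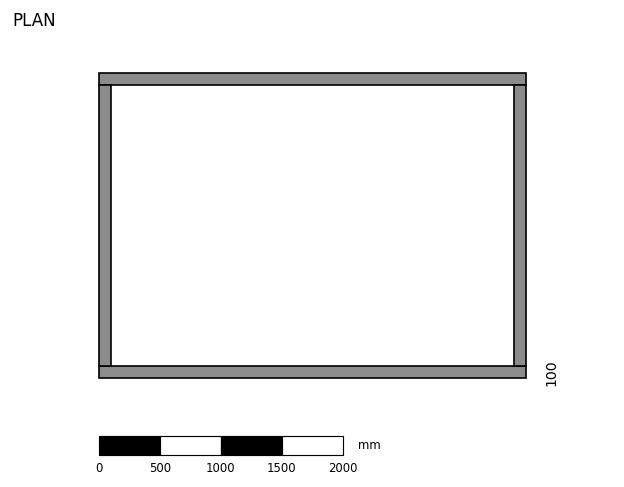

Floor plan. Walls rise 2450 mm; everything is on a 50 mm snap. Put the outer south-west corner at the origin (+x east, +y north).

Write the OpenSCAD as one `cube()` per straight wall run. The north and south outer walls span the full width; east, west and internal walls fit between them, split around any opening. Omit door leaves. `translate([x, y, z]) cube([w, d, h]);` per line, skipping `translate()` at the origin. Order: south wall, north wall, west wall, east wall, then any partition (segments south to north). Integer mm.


cube([3500, 100, 2450]);
translate([0, 2400, 0]) cube([3500, 100, 2450]);
translate([0, 100, 0]) cube([100, 2300, 2450]);
translate([3400, 100, 0]) cube([100, 2300, 2450]);
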